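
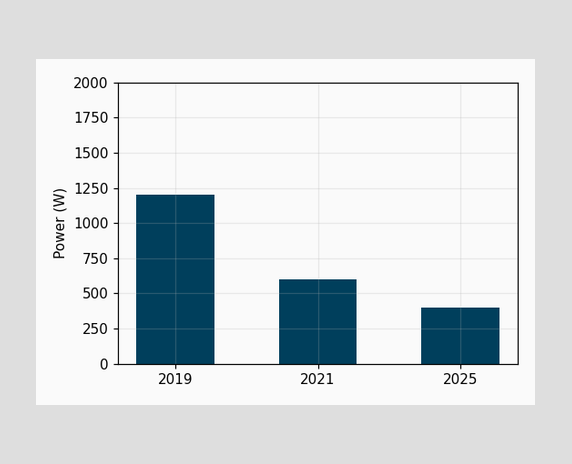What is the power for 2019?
1200W

Reading along the chart's y-axis, the 2019 bar reaches 1200W.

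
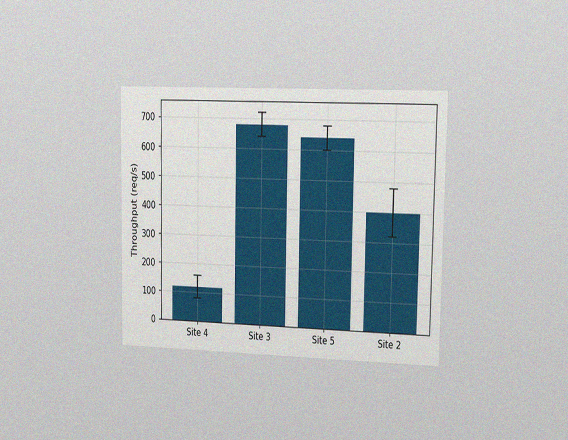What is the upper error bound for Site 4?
160req/s

The chart is viewed slightly from the right, with some photo noise. The Site 4 bar's upper whisker reaches 160req/s.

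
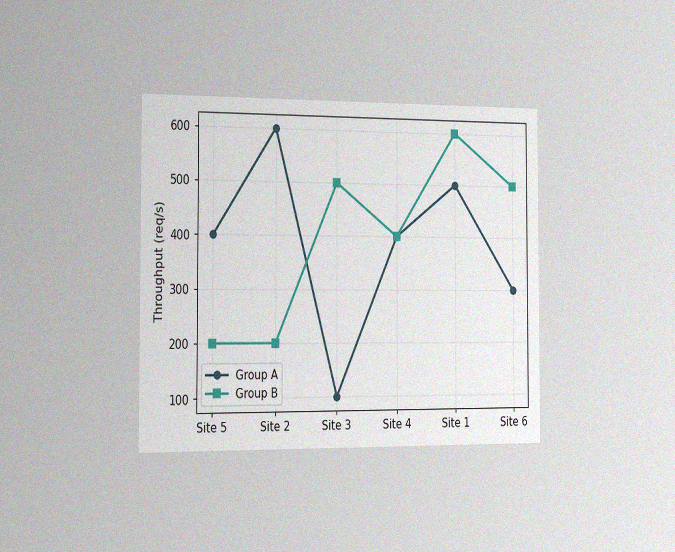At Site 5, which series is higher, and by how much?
The chart is viewed slightly from the left, with some photo noise. At Site 5, Group A sits above the other line by 200req/s.

Group A, by 200req/s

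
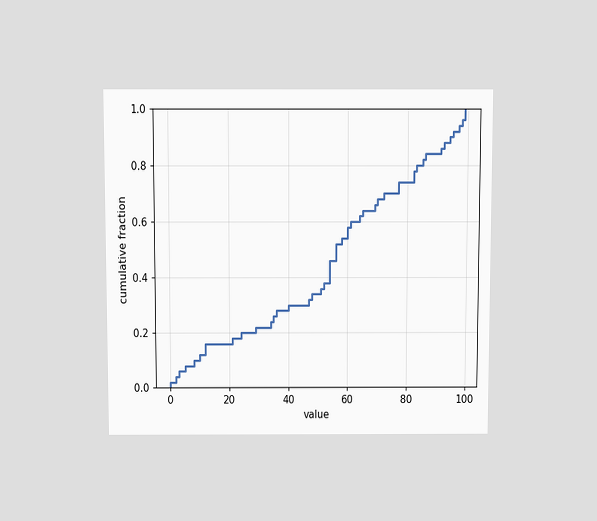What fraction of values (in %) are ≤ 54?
46%

The chart is viewed slightly from above. At x=54 the ECDF step is at 46%.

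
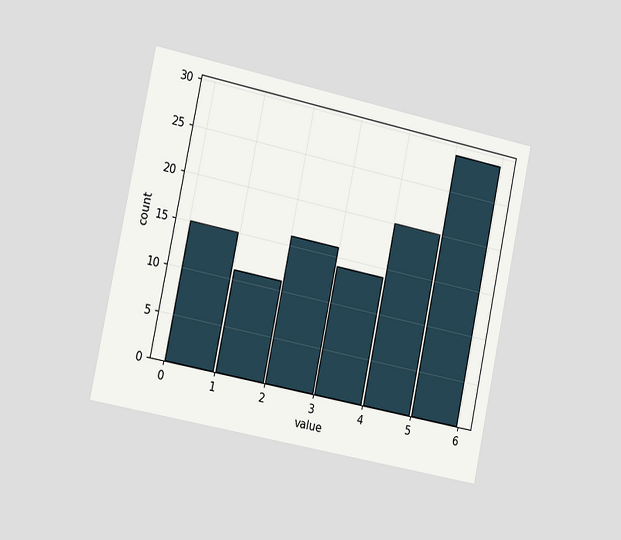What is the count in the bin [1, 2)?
The chart is tilted about 12° clockwise and viewed slightly from the left. The [1, 2) bin has height 11.

11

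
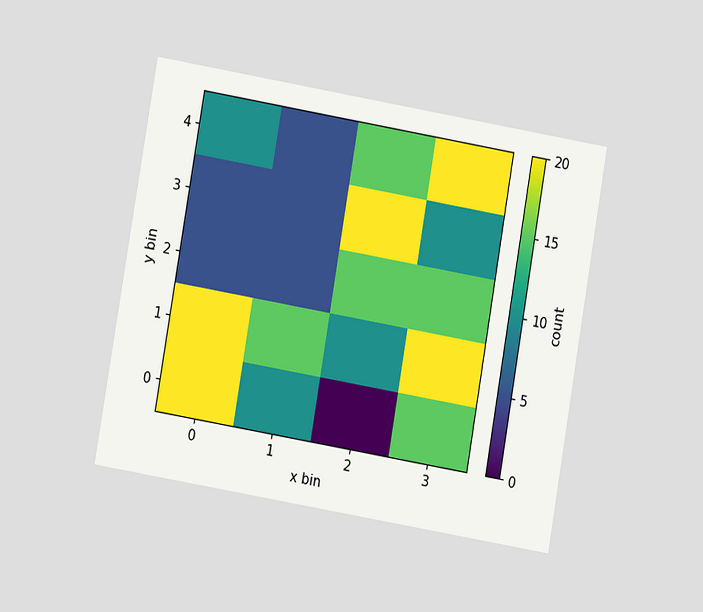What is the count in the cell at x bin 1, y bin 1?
15

The chart is tilted about 10° clockwise and viewed at a slight angle. Matching the cell (1, 1) against the colorbar gives 15.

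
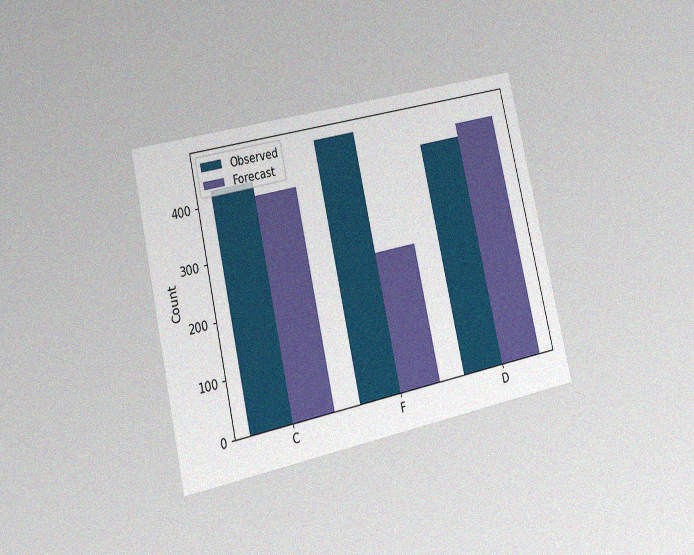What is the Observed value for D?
The chart is tilted about 13° counter-clockwise and viewed at a slight angle, with some photo noise. The Observed bar at D reaches 425 on the y-axis.

425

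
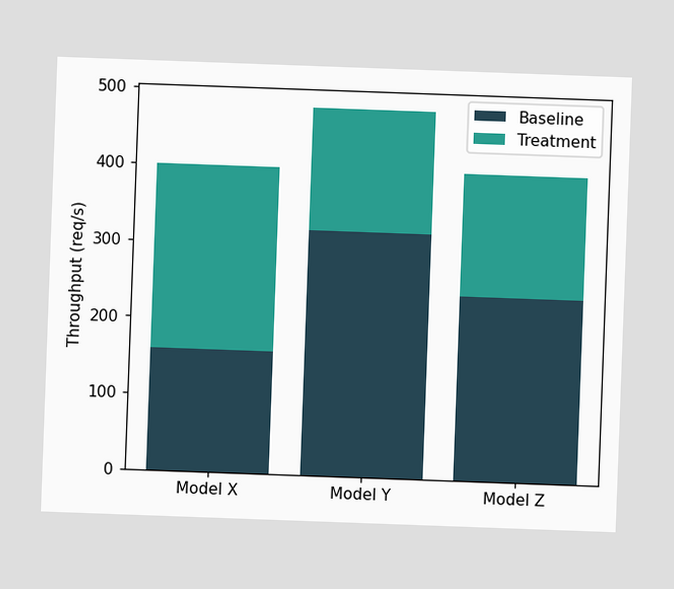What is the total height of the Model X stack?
400req/s

The chart is tilted about 2° clockwise. The Model X stack's top reaches 400req/s on the y-axis.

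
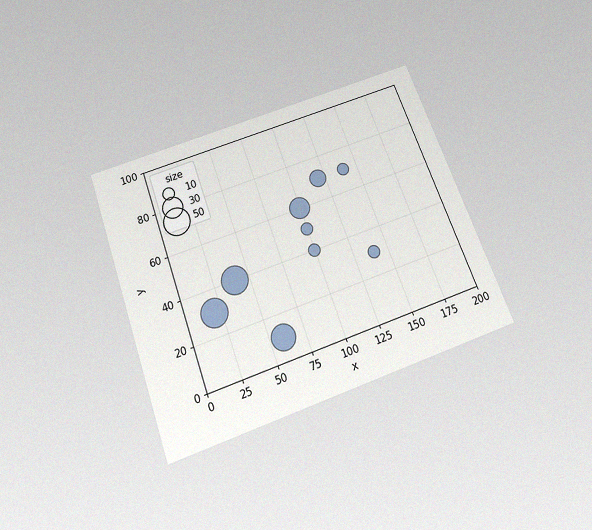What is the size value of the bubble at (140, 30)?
The chart is tilted about 20° counter-clockwise and viewed slightly from below, with some photo noise. Matching the bubble at (140, 30) against the size legend gives 10.

10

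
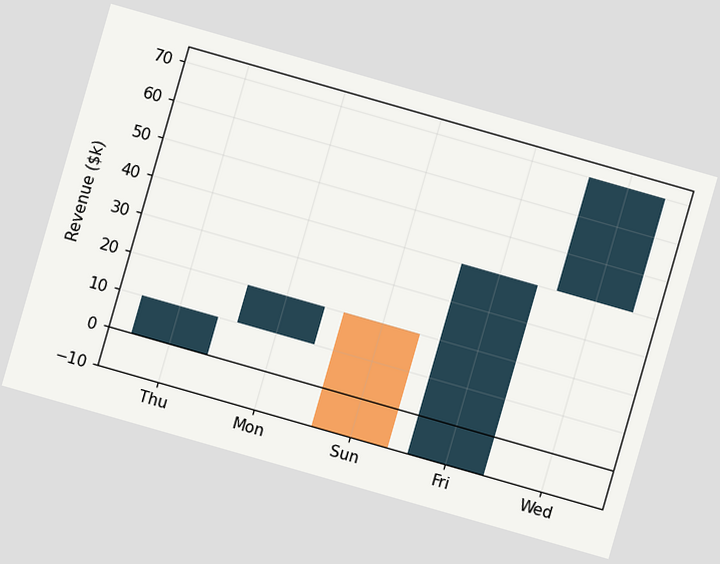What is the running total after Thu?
The chart is tilted about 16° clockwise. After Thu the running total reaches $10k.

$10k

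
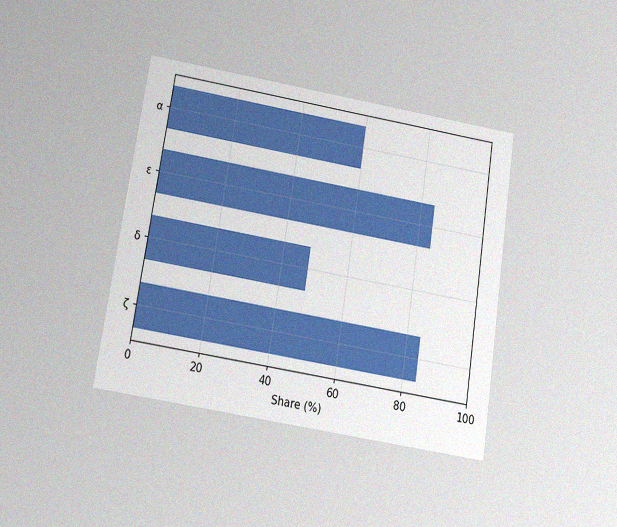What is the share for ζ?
The chart is tilted about 9° clockwise and viewed slightly from below, with some photo noise. Reading along the chart's x-axis, the ζ bar reaches 84%.

84%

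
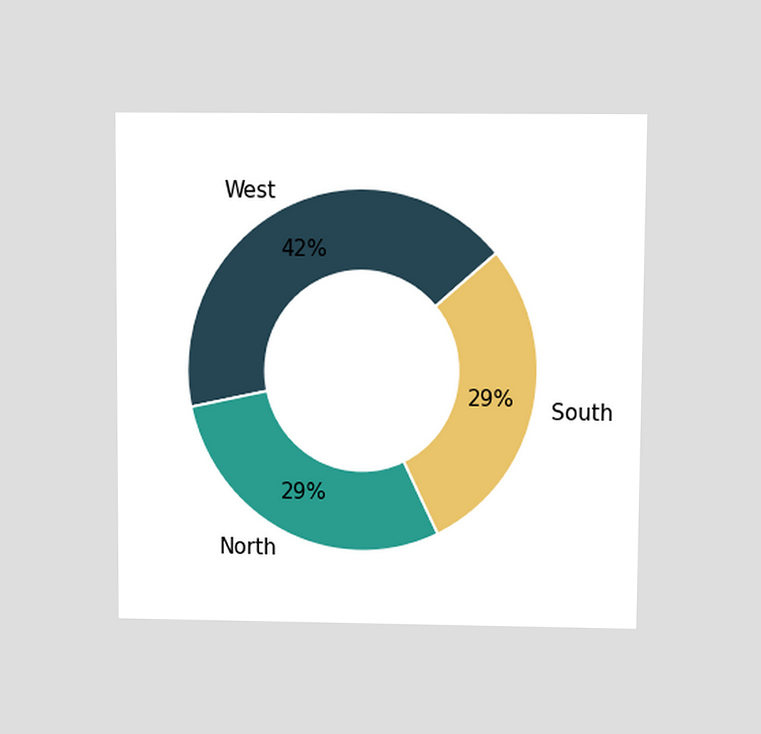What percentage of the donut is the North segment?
29%

The chart is viewed at a slight angle. The North segment takes up 29% of the ring.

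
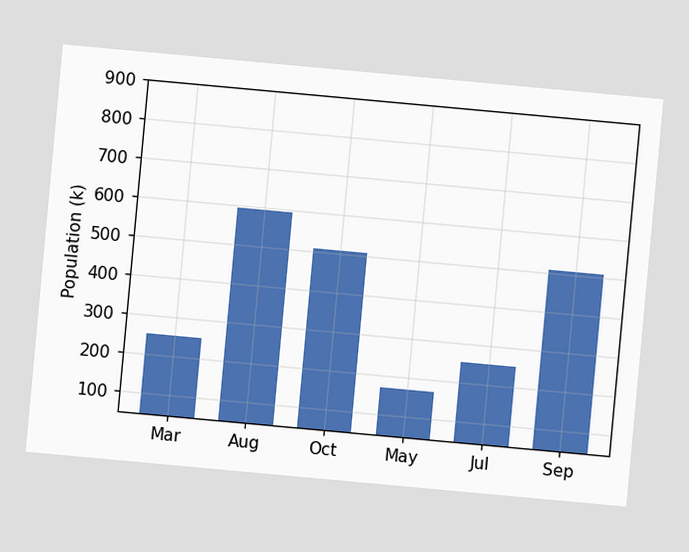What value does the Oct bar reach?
510k

The chart is tilted about 5° clockwise. Reading along the chart's y-axis, the Oct bar reaches 510k.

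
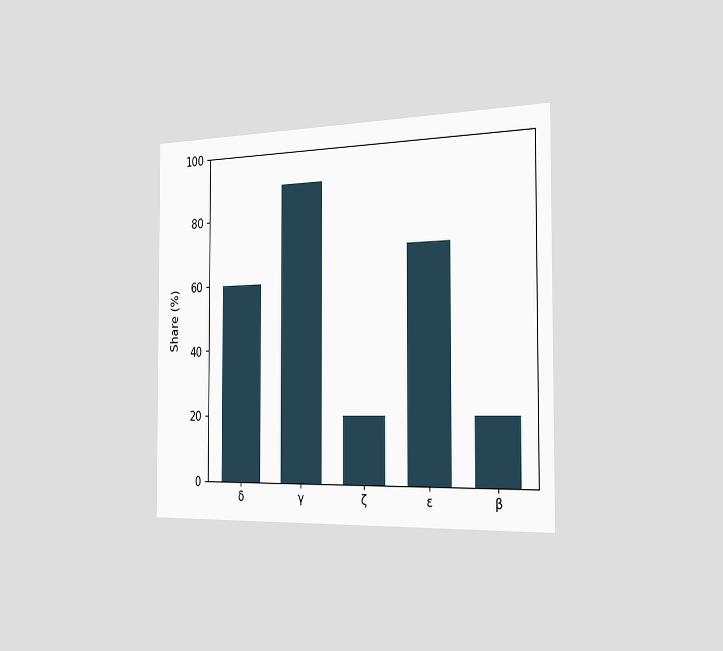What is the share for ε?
The chart is viewed slightly from the right. Reading along the chart's y-axis, the ε bar reaches 70%.

70%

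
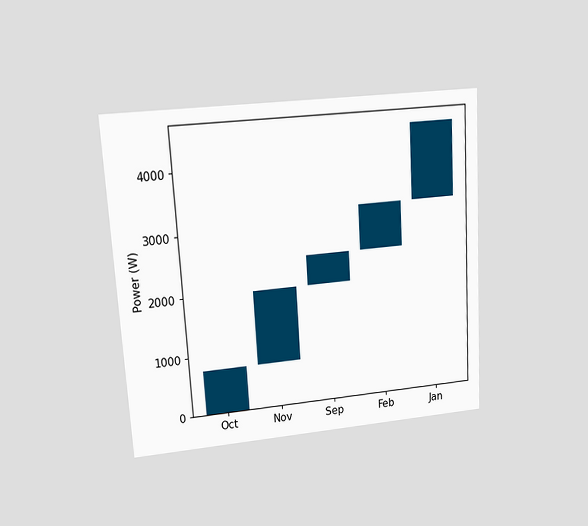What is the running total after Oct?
750W

The chart is tilted about 3° counter-clockwise and viewed at a slight angle. After Oct the running total reaches 750W.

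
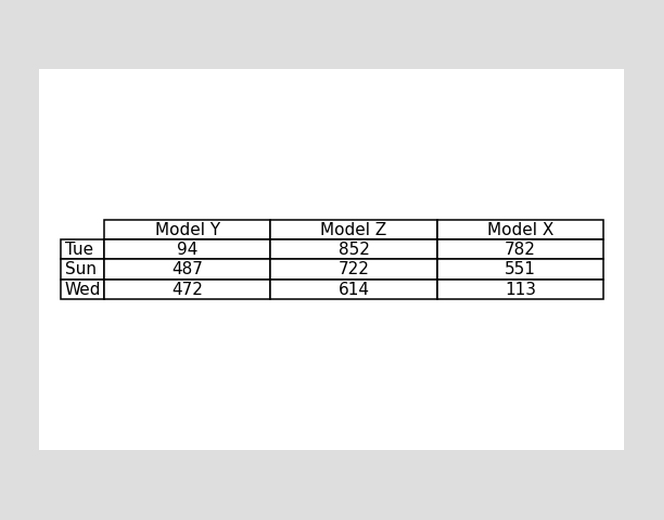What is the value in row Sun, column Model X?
551

The (Sun, Model X) cell reads 551.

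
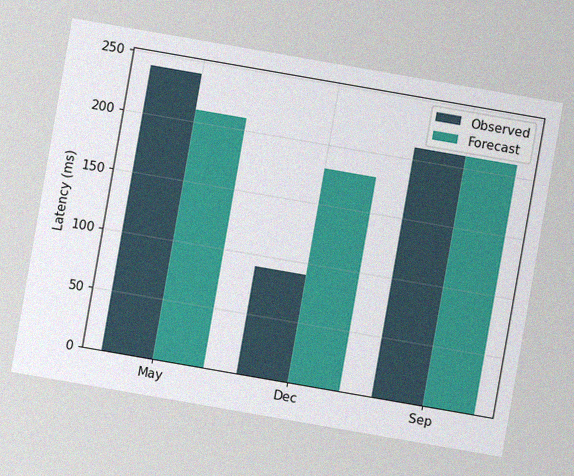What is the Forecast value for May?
The chart is tilted about 10° clockwise, with some photo noise. The Forecast bar at May reaches 210ms on the y-axis.

210ms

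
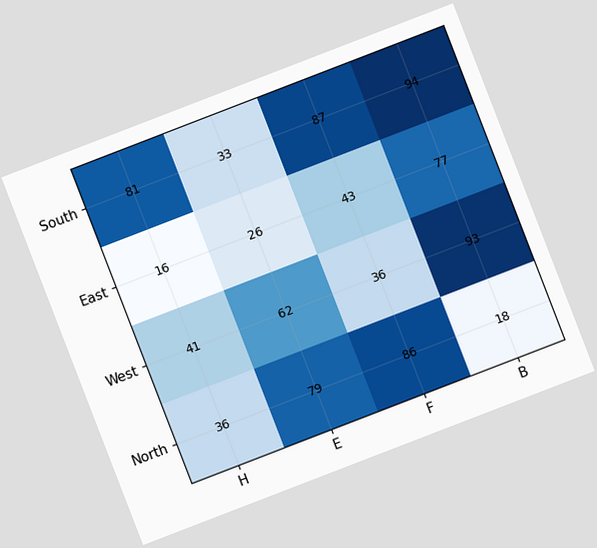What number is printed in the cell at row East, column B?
77

The chart is tilted about 21° counter-clockwise. The (East, B) cell reads 77.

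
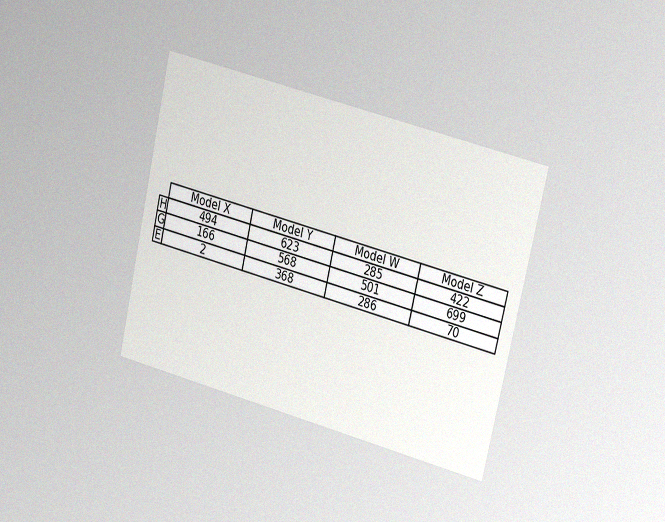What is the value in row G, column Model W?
501

The chart is tilted about 13° clockwise and viewed slightly from the right, with some photo noise. The (G, Model W) cell reads 501.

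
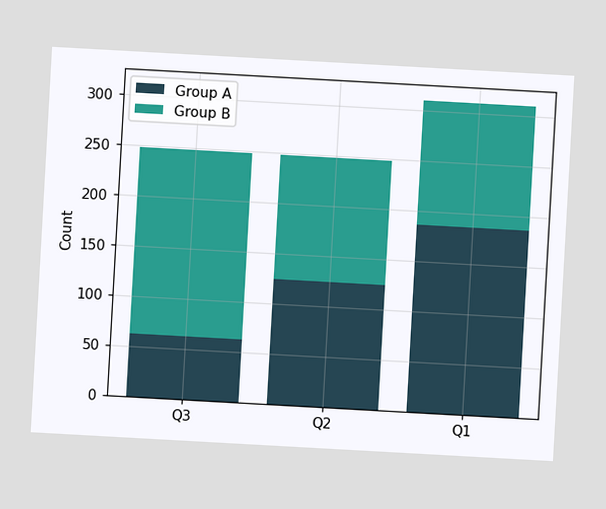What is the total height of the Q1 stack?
310

The chart is tilted about 3° clockwise. The Q1 stack's top reaches 310 on the y-axis.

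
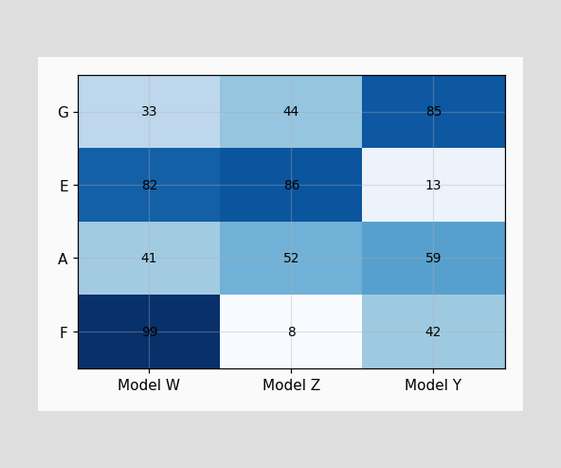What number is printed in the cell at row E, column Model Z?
The (E, Model Z) cell reads 86.

86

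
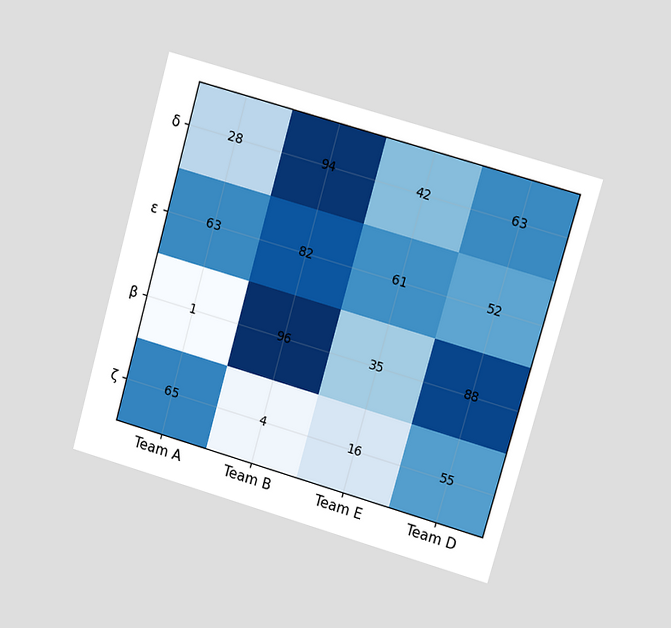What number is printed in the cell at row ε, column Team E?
The chart is tilted about 16° clockwise and viewed at a slight angle. The (ε, Team E) cell reads 61.

61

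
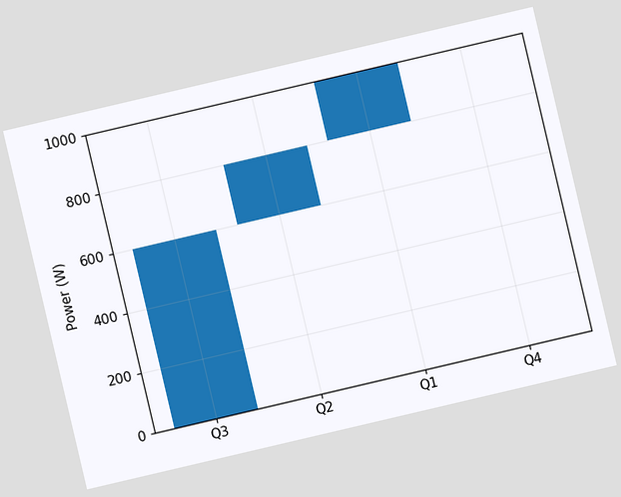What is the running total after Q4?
1000W

The chart is tilted about 13° counter-clockwise. After Q4 the running total reaches 1000W.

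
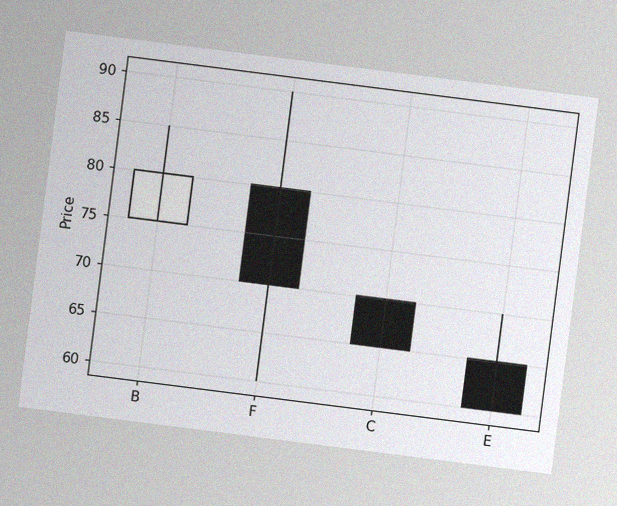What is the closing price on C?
The chart is tilted about 7° clockwise, with some photo noise. The C candle closes at 65.

65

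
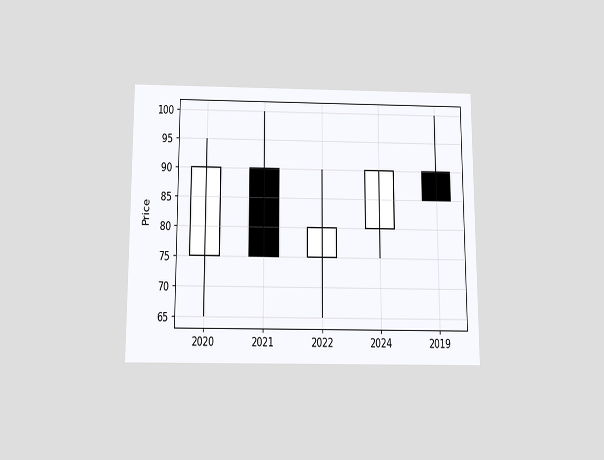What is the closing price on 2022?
80

The chart is viewed slightly from below. The 2022 candle closes at 80.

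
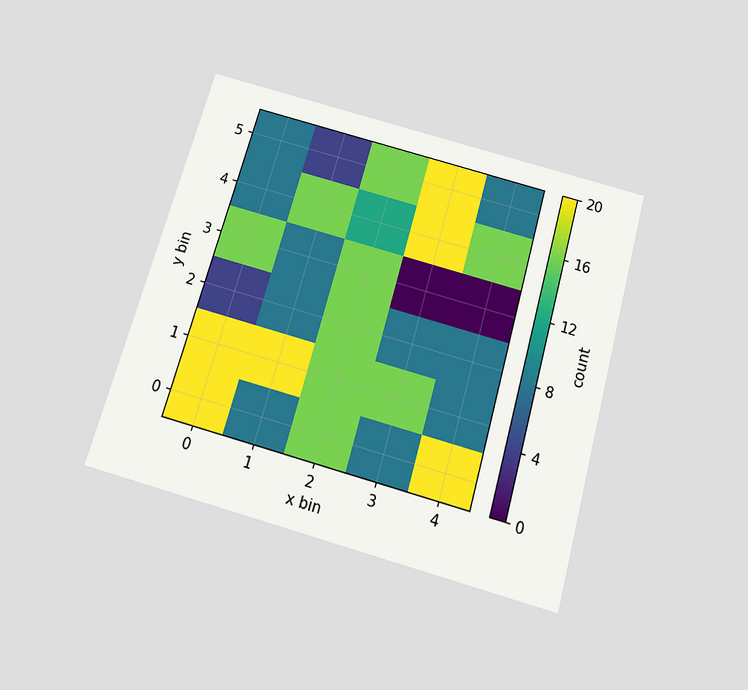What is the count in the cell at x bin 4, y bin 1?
The chart is tilted about 16° clockwise and viewed slightly from below. Matching the cell (4, 1) against the colorbar gives 8.

8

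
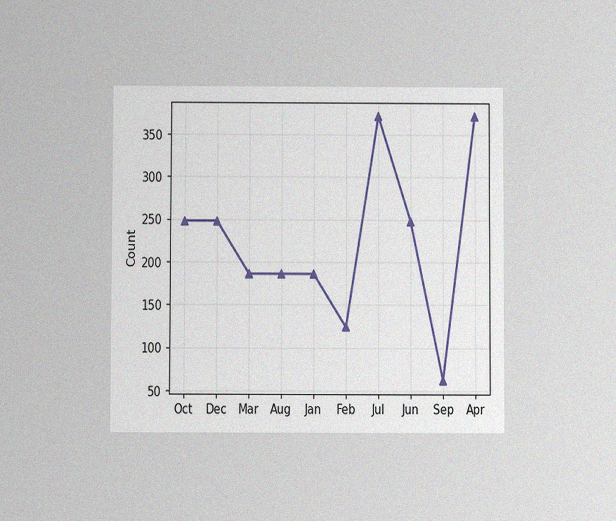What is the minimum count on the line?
The chart is viewed at a slight angle, with some photo noise. The lowest point is at Sep, and reading across to the y-axis gives 62.

62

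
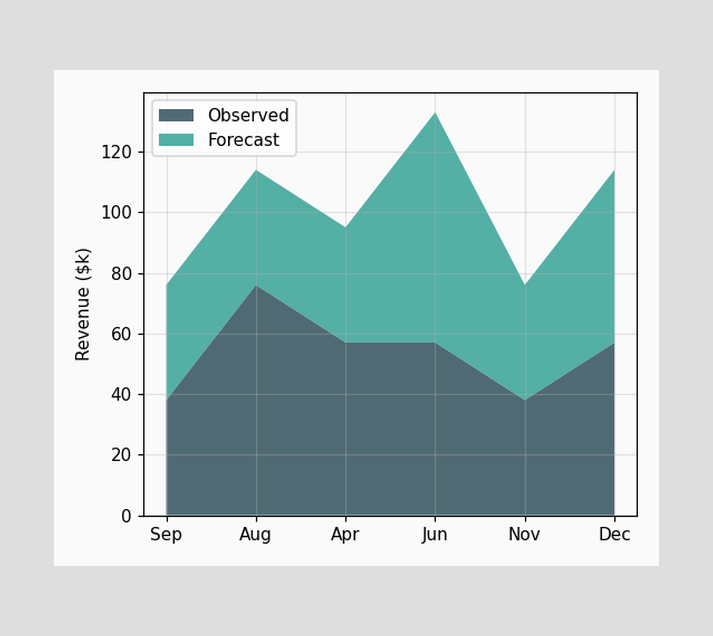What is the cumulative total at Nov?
$76k

The stacked total at Nov reaches $76k.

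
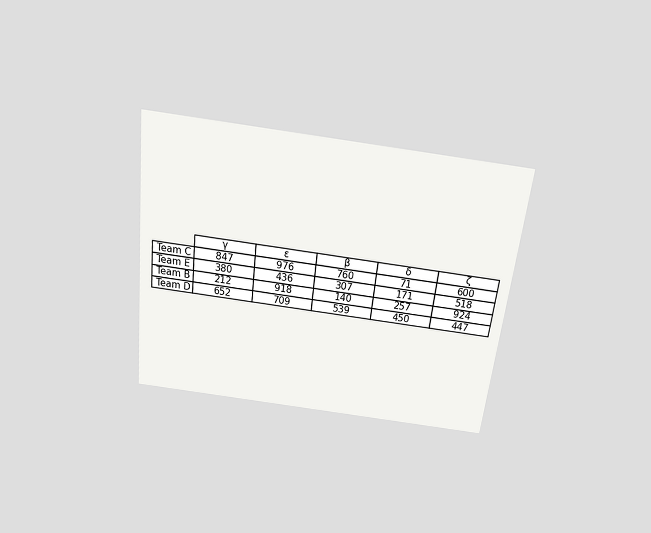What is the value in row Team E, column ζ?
The chart is tilted about 7° clockwise and viewed slightly from above. The (Team E, ζ) cell reads 518.

518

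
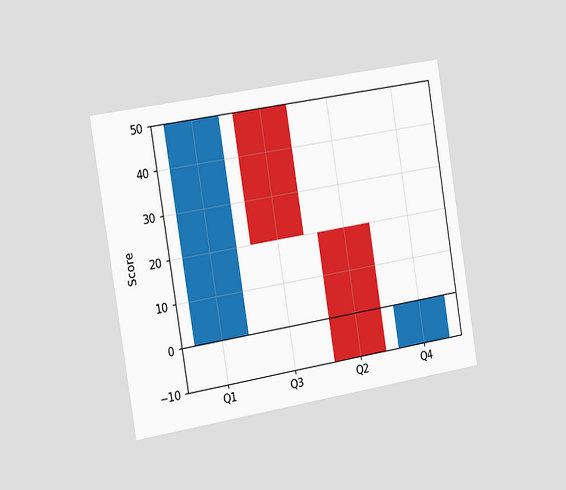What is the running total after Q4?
The chart is tilted about 9° counter-clockwise and viewed slightly from the left. After Q4 the running total reaches 0.

0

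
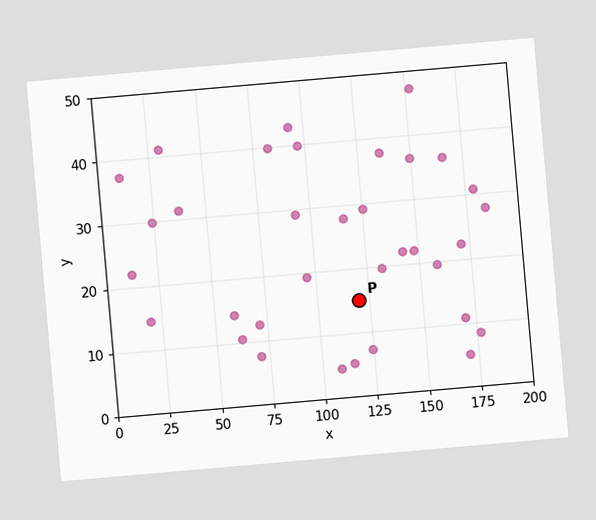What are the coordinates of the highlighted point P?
The chart is tilted about 5° counter-clockwise. Following the gridlines from P to each axis, P sits at (120, 15).

(120, 15)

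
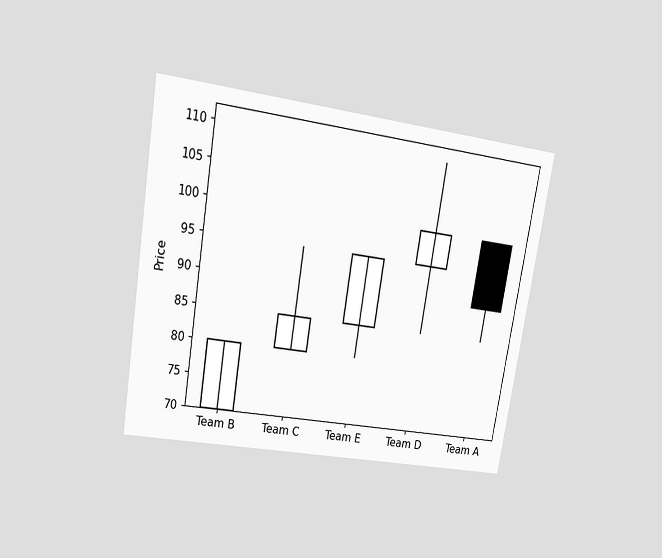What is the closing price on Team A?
The chart is tilted about 9° clockwise and viewed at a slight angle. The Team A candle closes at 90.

90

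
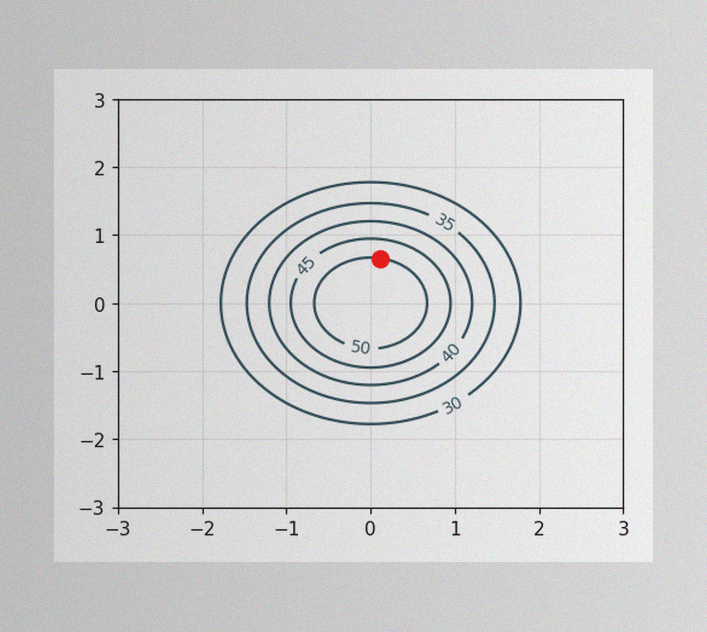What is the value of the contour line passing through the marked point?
The image has some photo noise and uneven lighting. The marked point sits on the contour labelled 50.

50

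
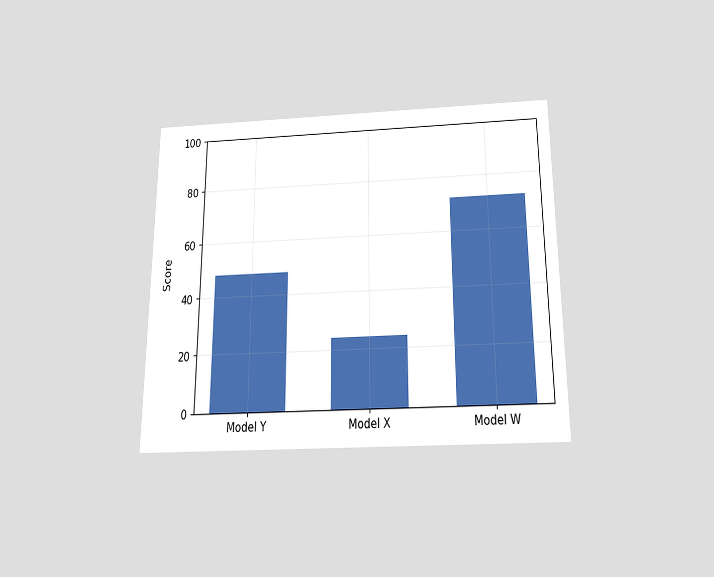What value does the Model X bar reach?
The chart is viewed slightly from below. Reading along the chart's y-axis, the Model X bar reaches 24.

24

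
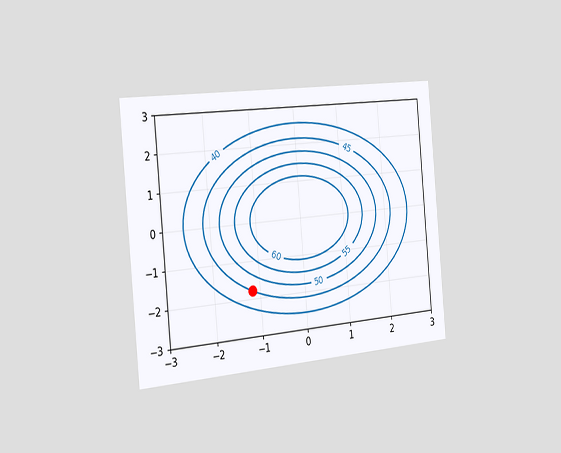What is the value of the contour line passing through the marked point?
The chart is tilted about 5° counter-clockwise and viewed slightly from the left. The marked point sits on the contour labelled 45.

45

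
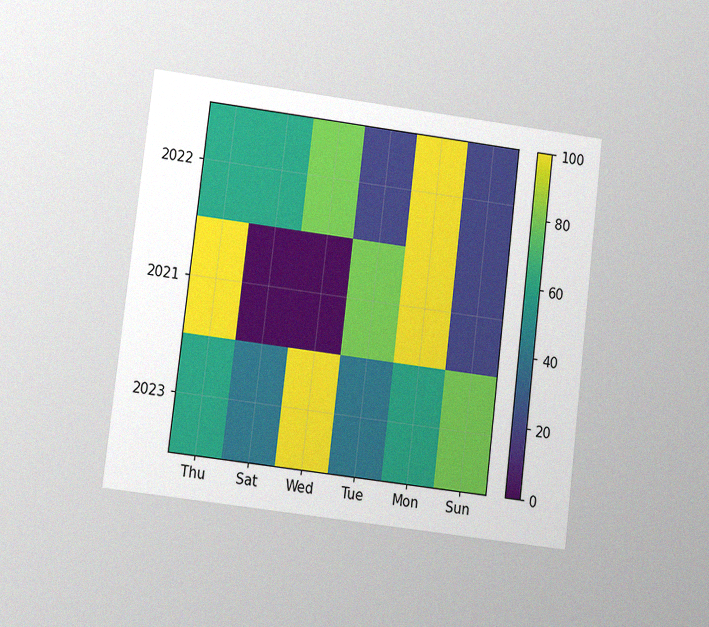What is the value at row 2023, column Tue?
40

The chart is tilted about 7° clockwise and viewed at a slight angle, with some photo noise. Matching cell (2023, Tue) against the colorbar gives 40.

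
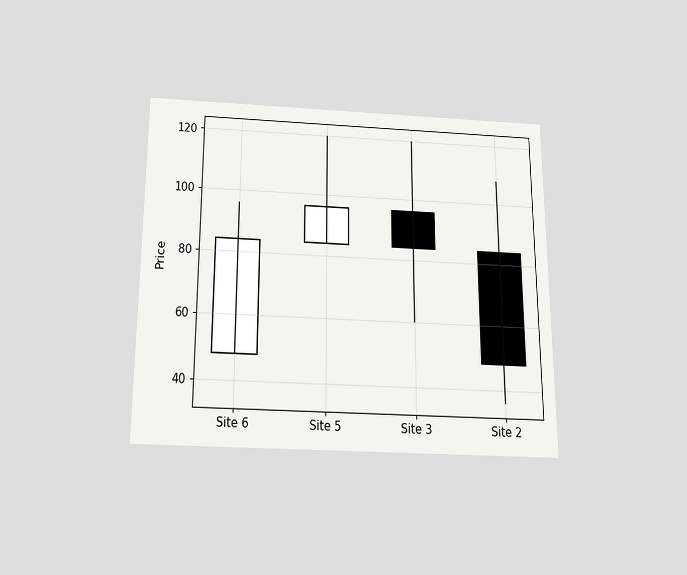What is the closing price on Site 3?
The chart is viewed slightly from below. The Site 3 candle closes at 84.

84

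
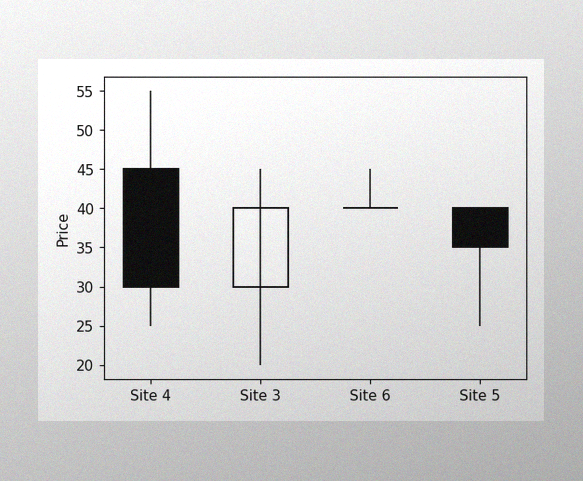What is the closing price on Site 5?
35

The image has some photo noise and uneven lighting. The Site 5 candle closes at 35.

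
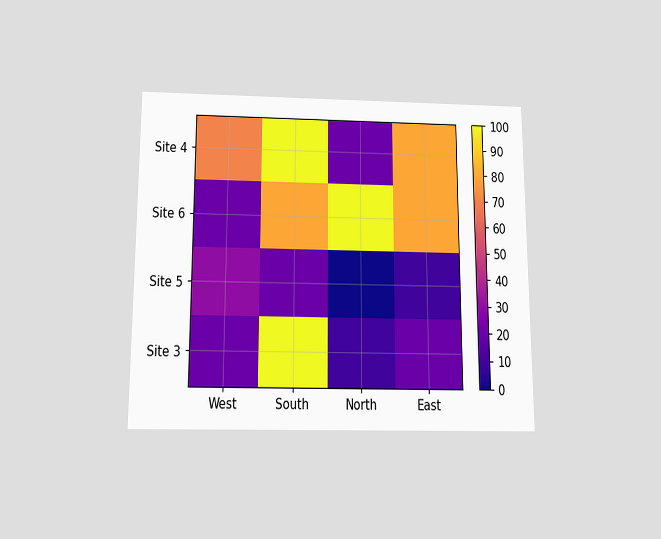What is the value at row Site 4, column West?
The chart is viewed slightly from below. Matching cell (Site 4, West) against the colorbar gives 70.

70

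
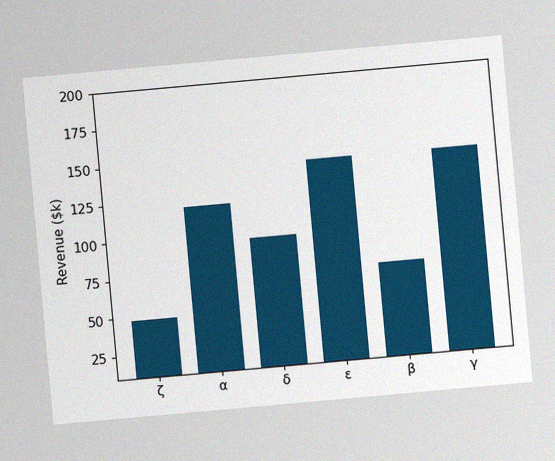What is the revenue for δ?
The chart is tilted about 5° counter-clockwise, with some photo noise. Reading along the chart's y-axis, the δ bar reaches $96k.

$96k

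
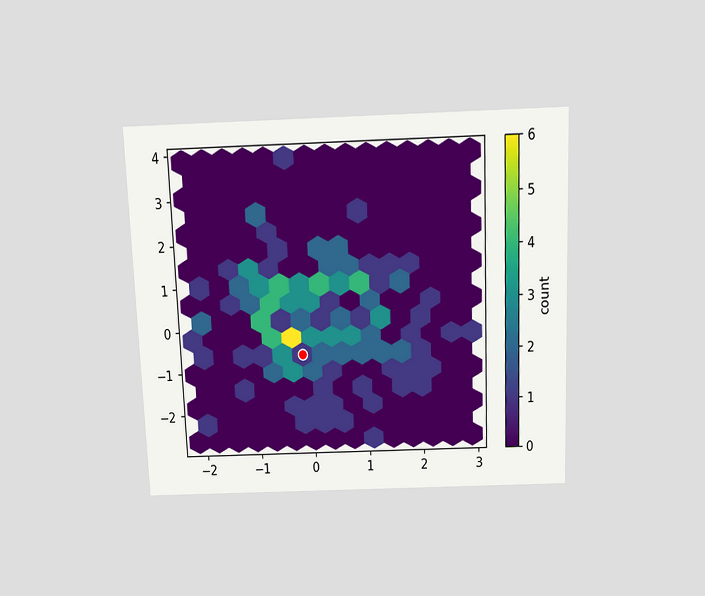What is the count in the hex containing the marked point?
1

The chart is tilted about 2° counter-clockwise and viewed slightly from above. The marked hex reads 1 on the colorbar.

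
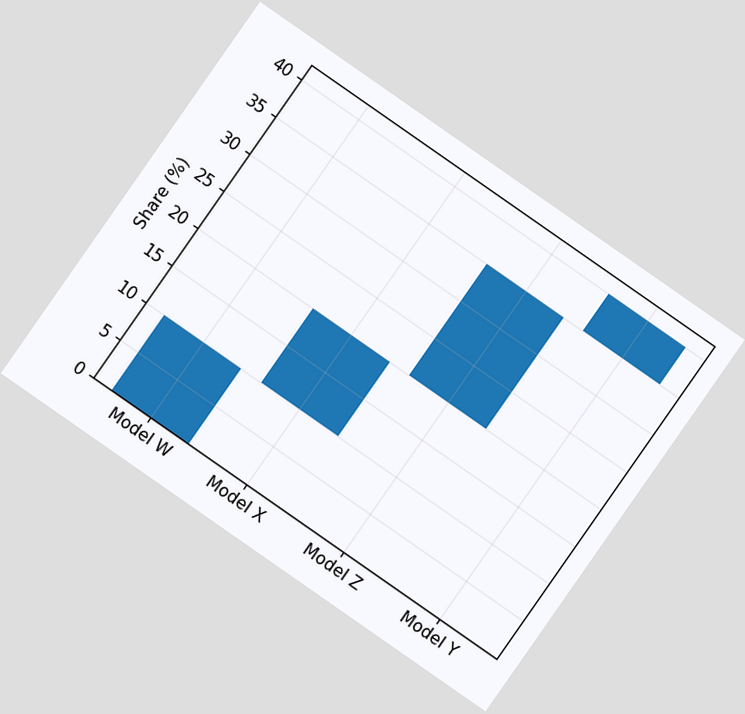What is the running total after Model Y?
40%

The chart is tilted about 35° clockwise. After Model Y the running total reaches 40%.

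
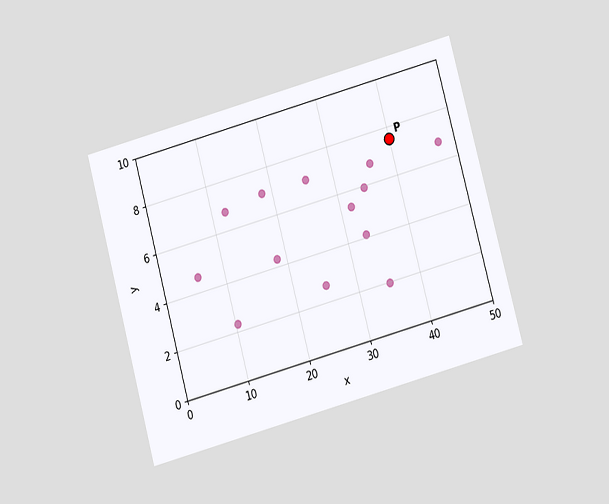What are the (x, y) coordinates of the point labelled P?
(40, 7.5)

The chart is tilted about 15° counter-clockwise and viewed slightly from below. Following the gridlines from P to each axis, P sits at (40, 7.5).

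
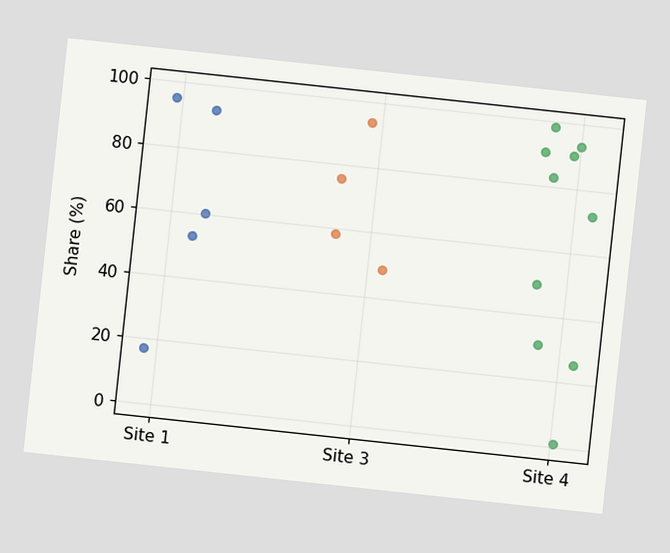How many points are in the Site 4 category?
10

The chart is tilted about 6° clockwise. Counting the markers in the Site 4 column gives 10.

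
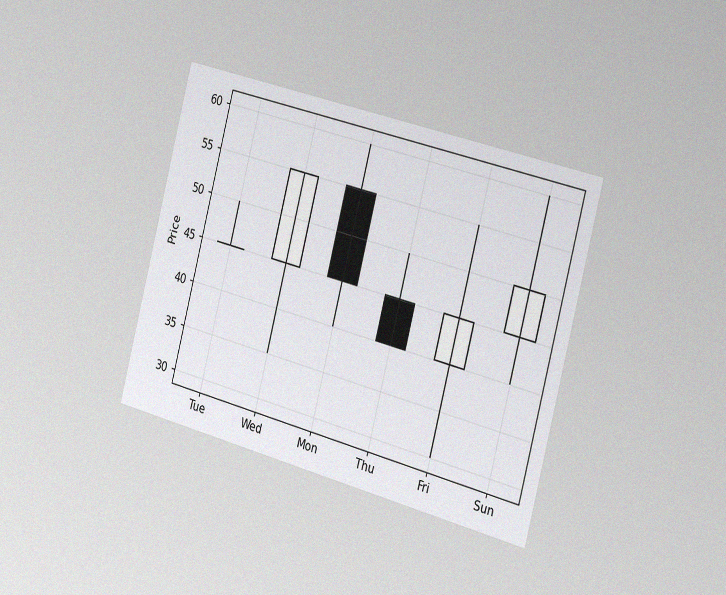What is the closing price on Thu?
The chart is tilted about 15° clockwise and viewed slightly from the right, with some photo noise. The Thu candle closes at 40.

40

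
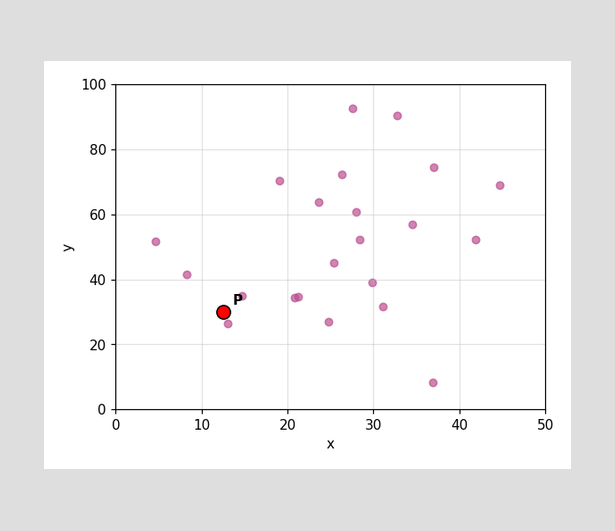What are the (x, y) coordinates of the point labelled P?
Following the gridlines from P to each axis, P sits at (12.5, 30).

(12.5, 30)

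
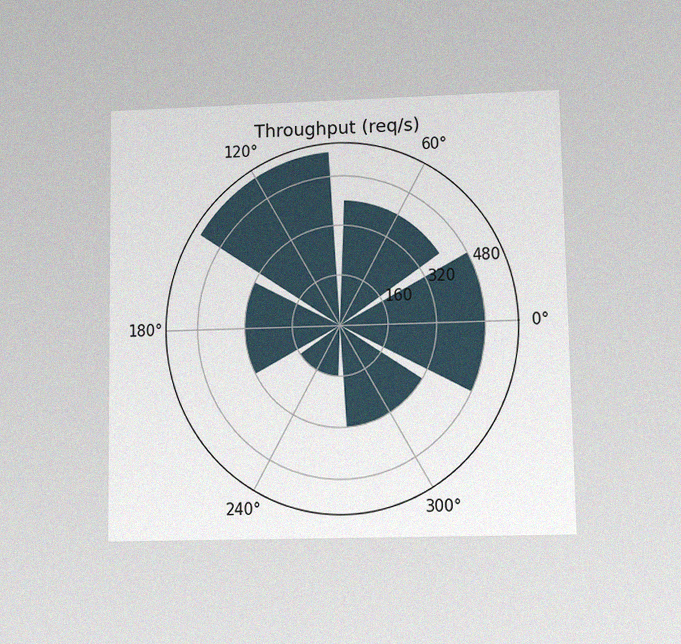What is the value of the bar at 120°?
The chart is viewed at a slight angle, with some photo noise. The bar at 120° reaches 560req/s on the radial axis.

560req/s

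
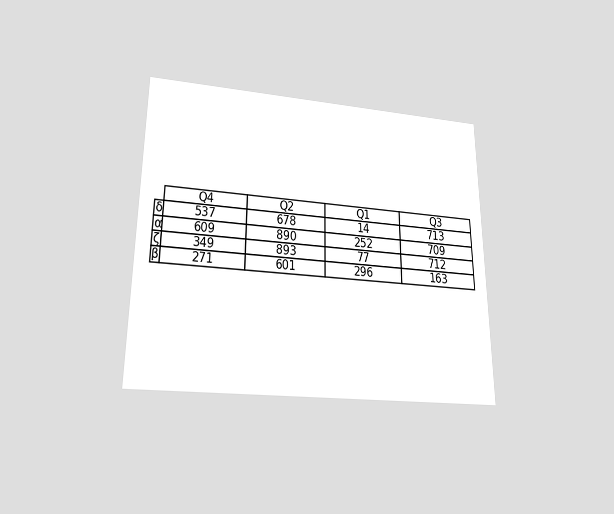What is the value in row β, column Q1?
296

The chart is viewed slightly from below. The (β, Q1) cell reads 296.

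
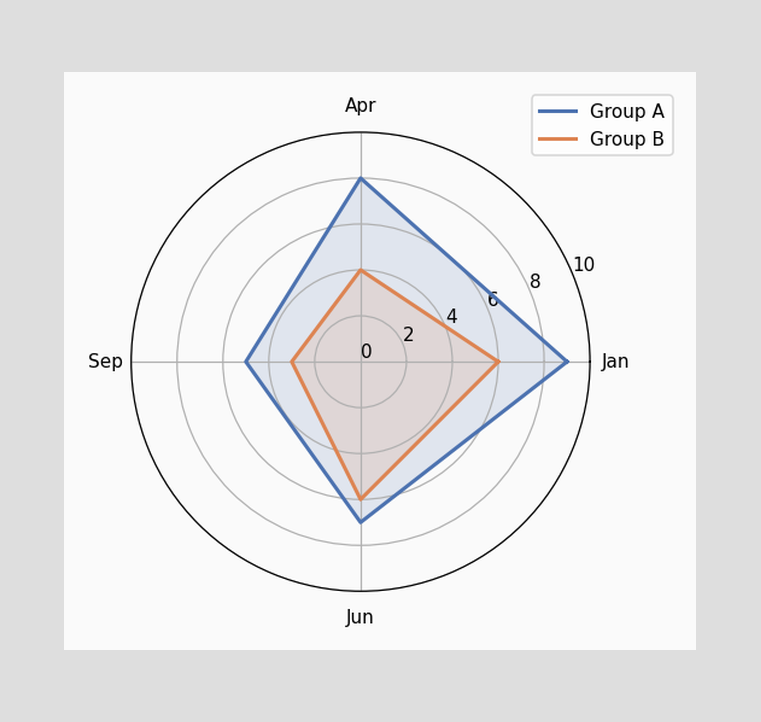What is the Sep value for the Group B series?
On the Sep axis, Group B reaches 3.

3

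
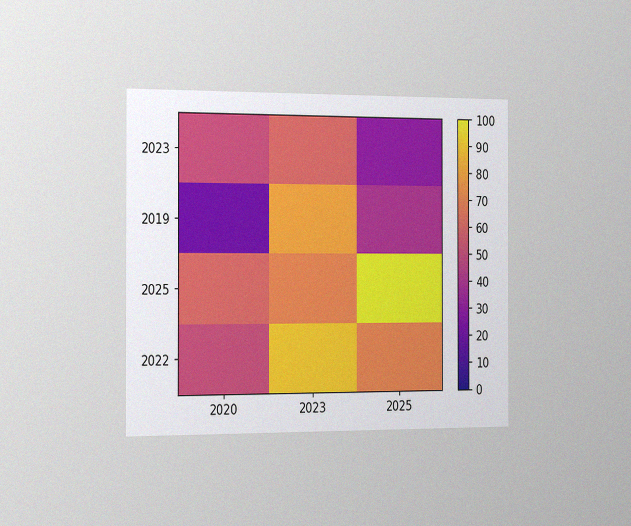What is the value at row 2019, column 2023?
The chart is viewed slightly from the left, with some photo noise. Matching cell (2019, 2023) against the colorbar gives 80.

80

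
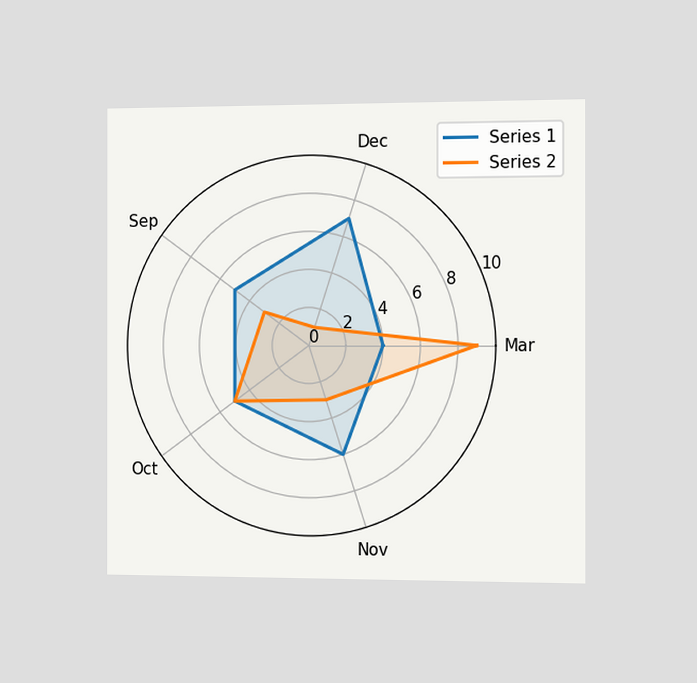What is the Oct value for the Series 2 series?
5

The chart is viewed slightly from the right. On the Oct axis, Series 2 reaches 5.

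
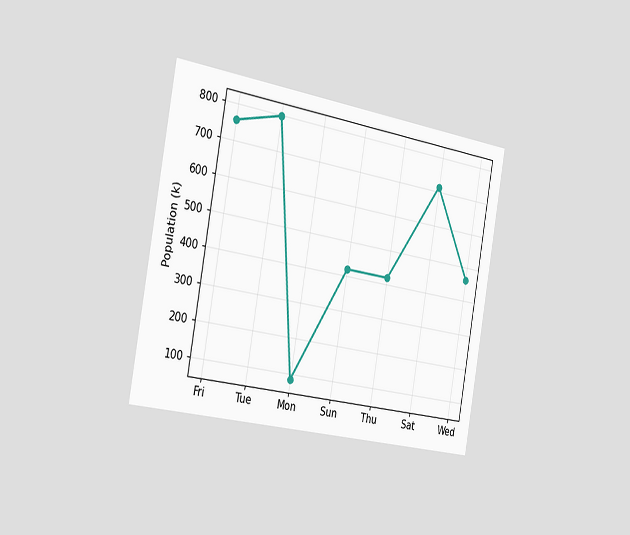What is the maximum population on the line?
The chart is tilted about 10° clockwise and viewed slightly from the left. The highest point is at Tue, and reading across to the y-axis gives 798k.

798k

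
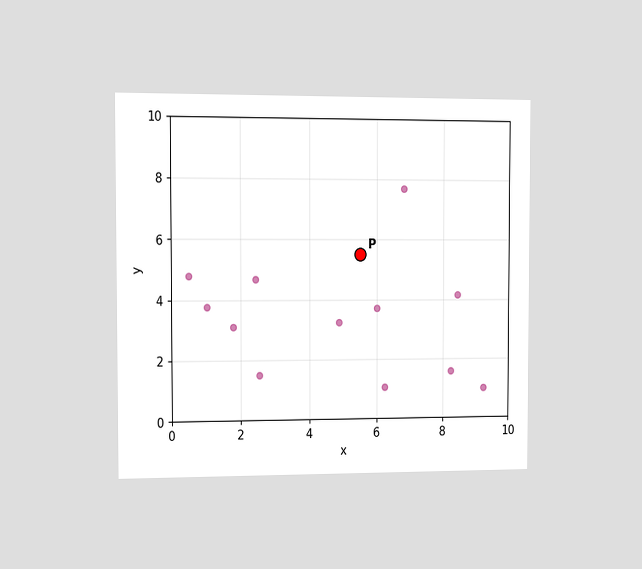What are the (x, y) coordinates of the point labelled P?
The chart is viewed at a slight angle. Following the gridlines from P to each axis, P sits at (5.5, 5.5).

(5.5, 5.5)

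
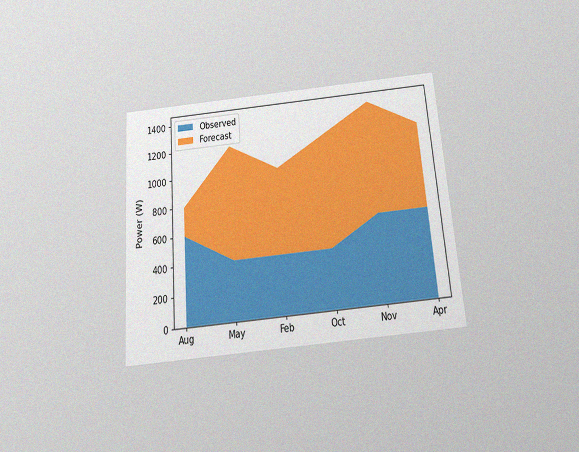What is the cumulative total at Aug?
The chart is tilted about 5° counter-clockwise and viewed slightly from below, with some photo noise. The stacked total at Aug reaches 800W.

800W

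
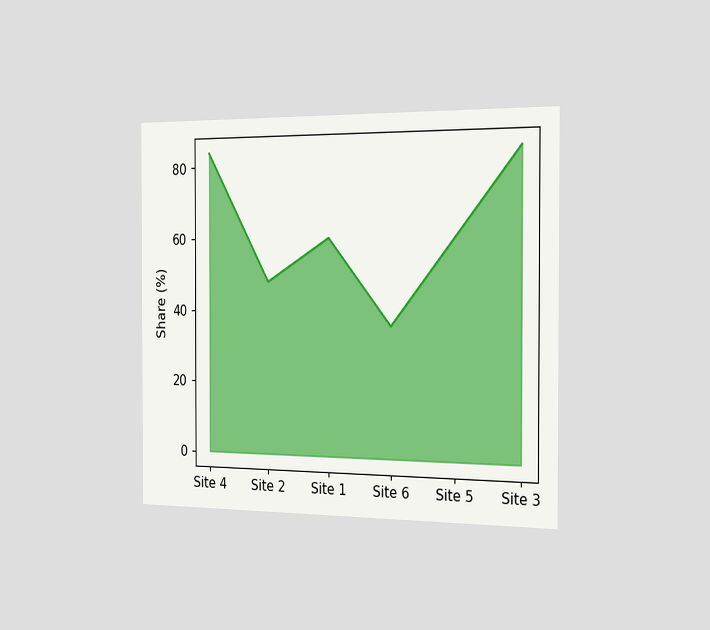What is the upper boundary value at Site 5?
60%

The chart is viewed slightly from the right. At Site 5 the upper boundary is at 60%.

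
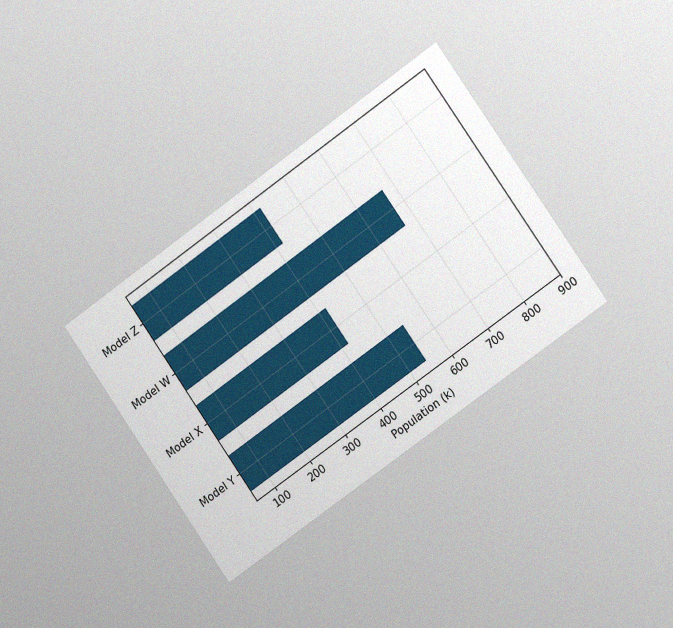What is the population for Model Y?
The chart is tilted about 35° counter-clockwise and viewed slightly from the right, with some photo noise. Reading along the chart's x-axis, the Model Y bar reaches 546k.

546k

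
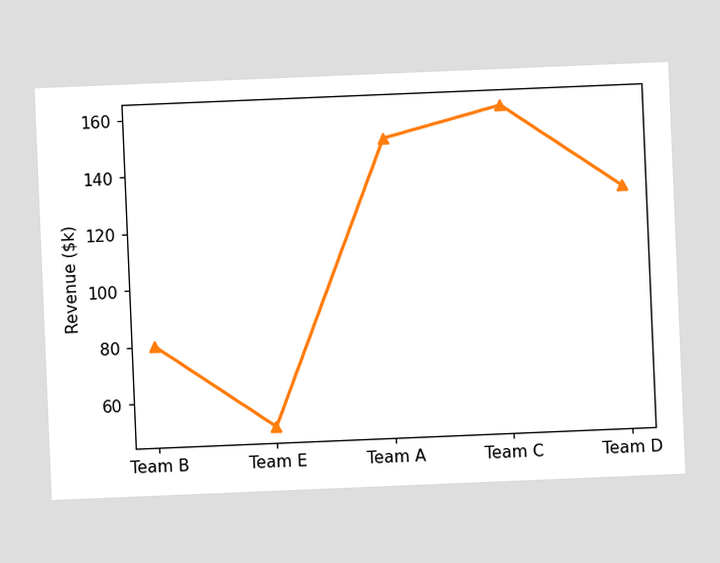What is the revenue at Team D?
The chart is tilted about 2° counter-clockwise. At Team D, the line is at $130k.

$130k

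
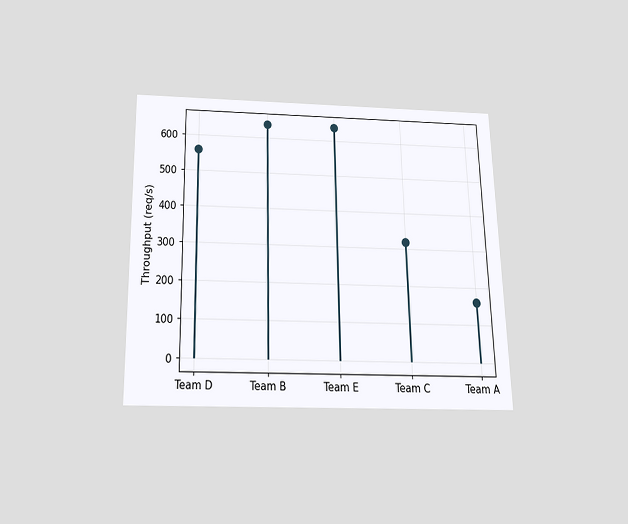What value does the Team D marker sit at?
560req/s

The chart is viewed slightly from below. The Team D marker sits at 560req/s.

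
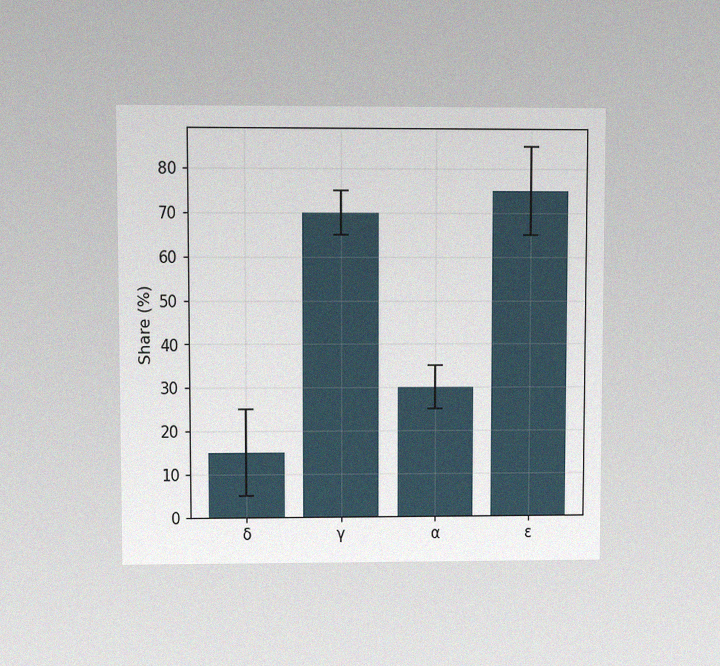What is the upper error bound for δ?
25%

The chart is viewed at a slight angle, with some photo noise. The δ bar's upper whisker reaches 25%.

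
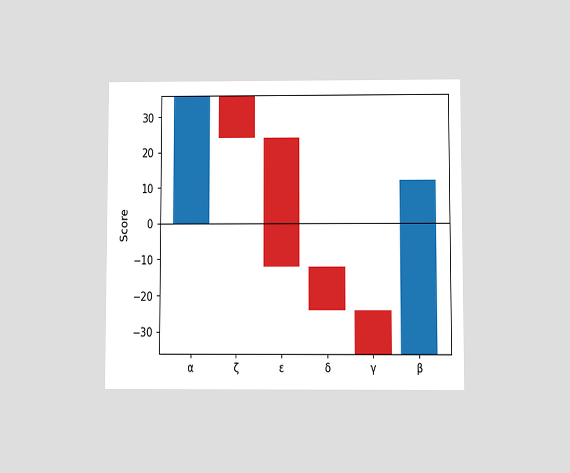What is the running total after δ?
The chart is viewed at a slight angle. After δ the running total reaches -24.

-24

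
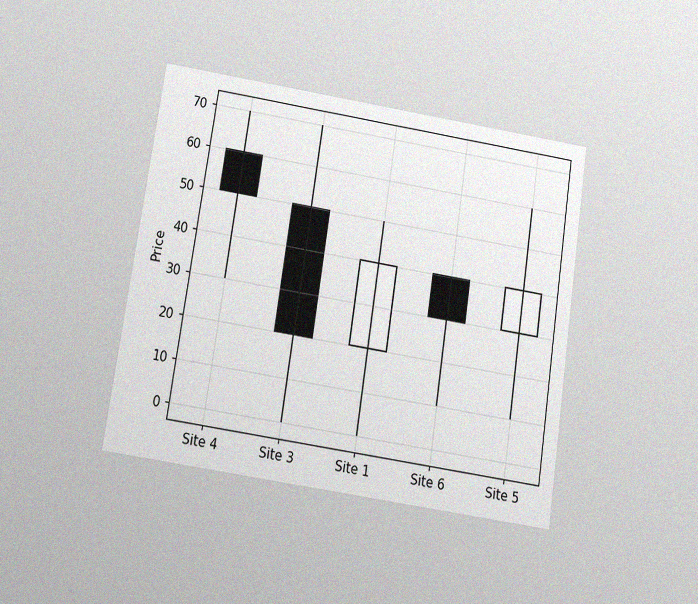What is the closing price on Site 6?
30

The chart is tilted about 9° clockwise and viewed slightly from below, with some photo noise. The Site 6 candle closes at 30.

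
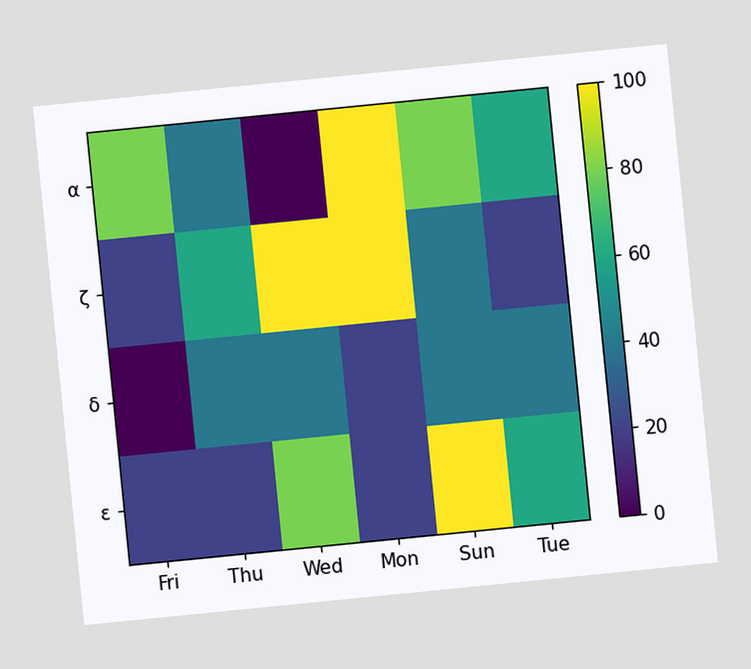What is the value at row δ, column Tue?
40

The chart is tilted about 6° counter-clockwise. Matching cell (δ, Tue) against the colorbar gives 40.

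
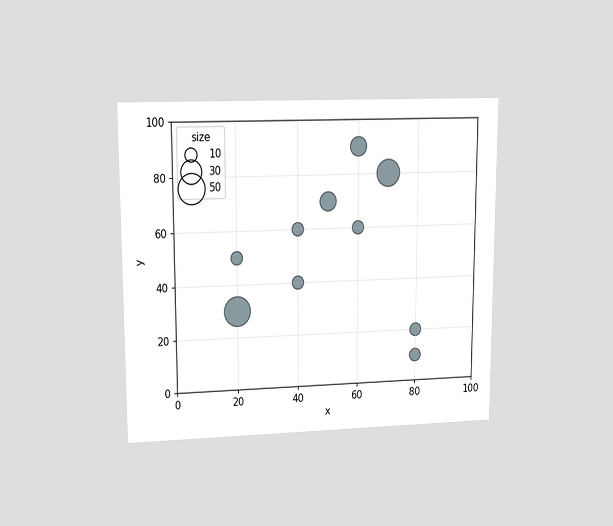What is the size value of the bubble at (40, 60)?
The chart is viewed at a slight angle. Matching the bubble at (40, 60) against the size legend gives 10.

10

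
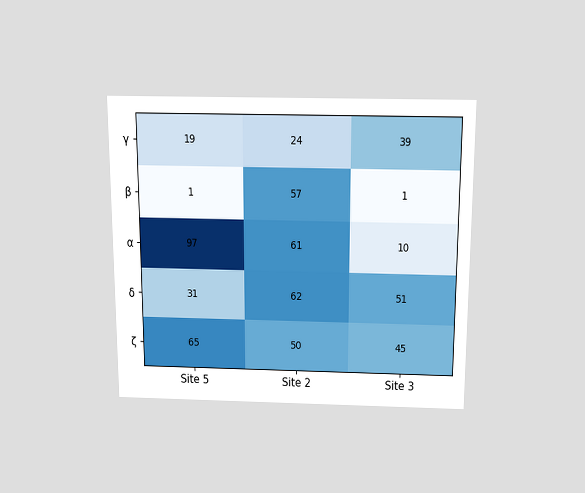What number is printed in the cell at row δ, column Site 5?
31

The chart is viewed slightly from above. The (δ, Site 5) cell reads 31.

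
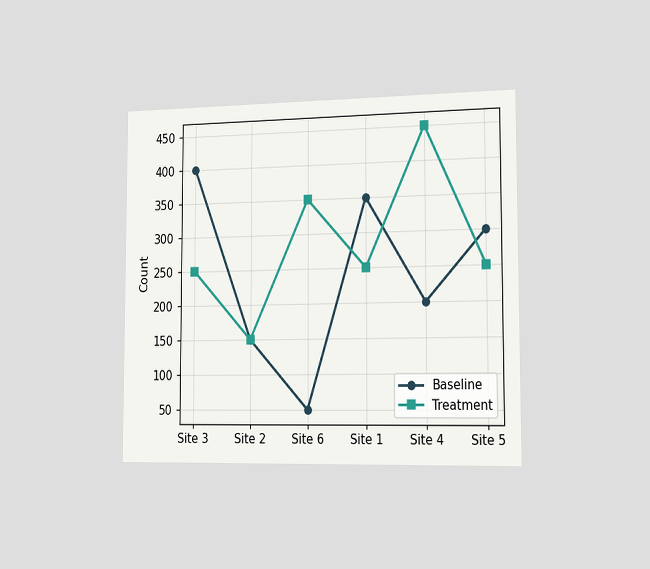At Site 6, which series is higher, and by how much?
Treatment, by 300

The chart is viewed slightly from the right. At Site 6, Treatment sits above the other line by 300.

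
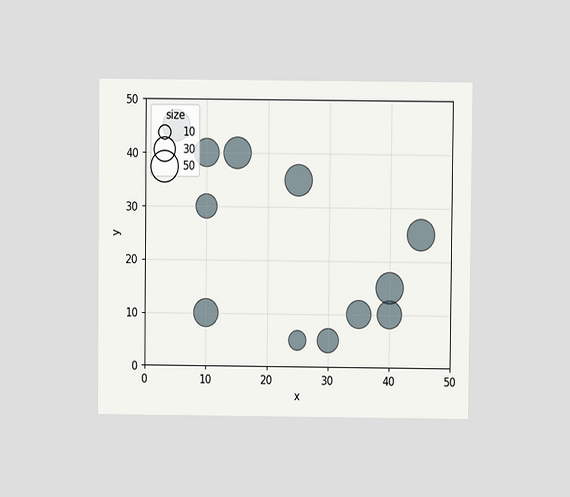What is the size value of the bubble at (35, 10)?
The chart is viewed at a slight angle. Matching the bubble at (35, 10) against the size legend gives 40.

40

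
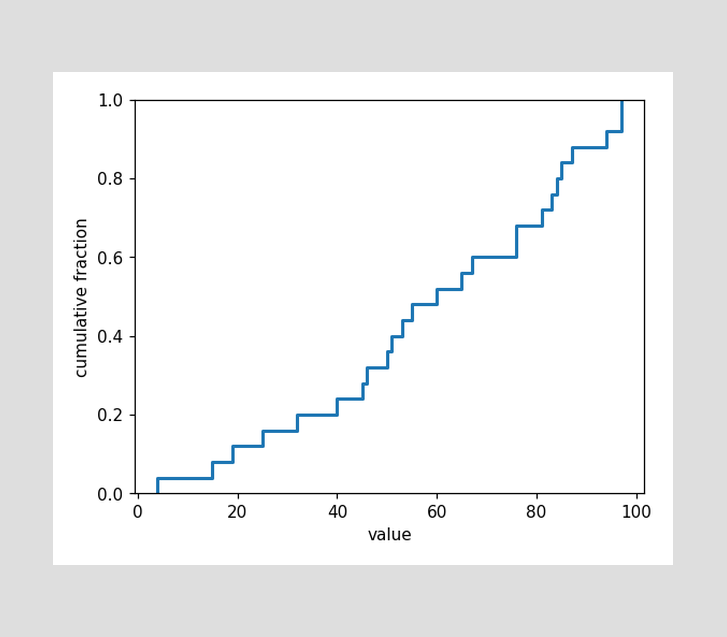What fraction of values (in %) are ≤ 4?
4%

At x=4 the ECDF step is at 4%.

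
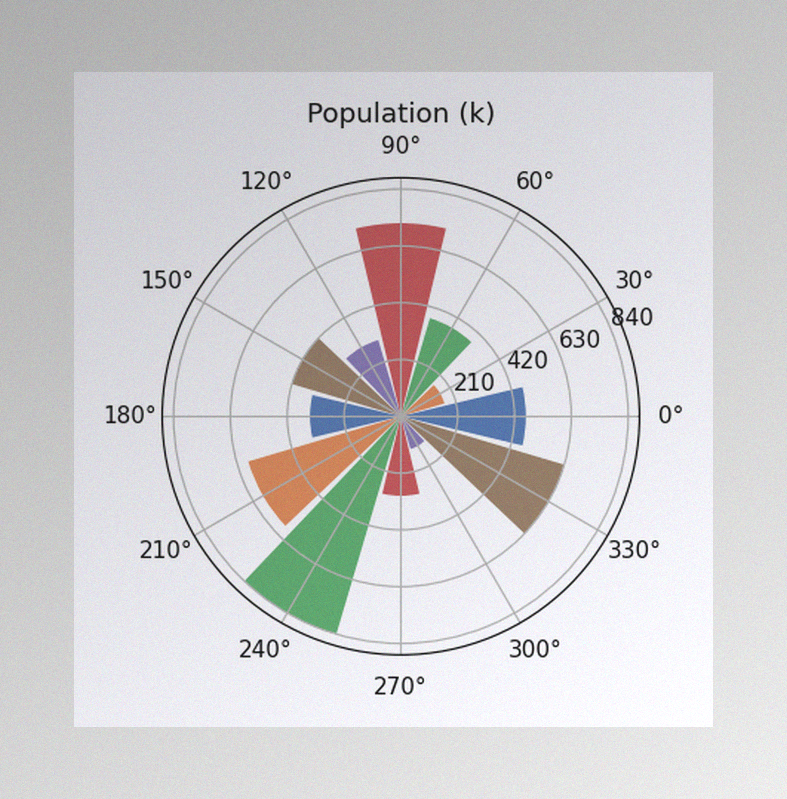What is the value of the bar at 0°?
The image has some photo noise and uneven lighting. The bar at 0° reaches 462k on the radial axis.

462k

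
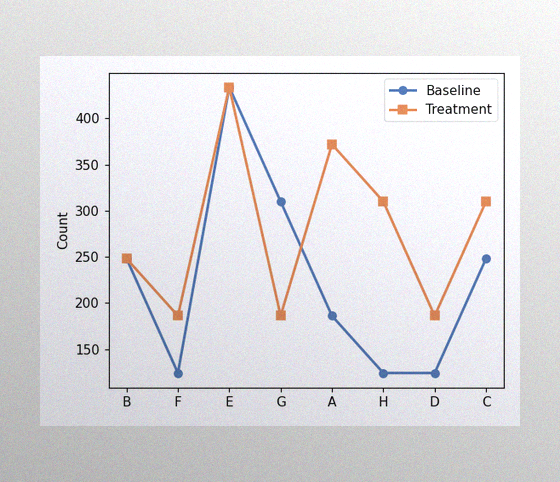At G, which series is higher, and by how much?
The image has some photo noise and uneven lighting. At G, Baseline sits above the other line by 124.

Baseline, by 124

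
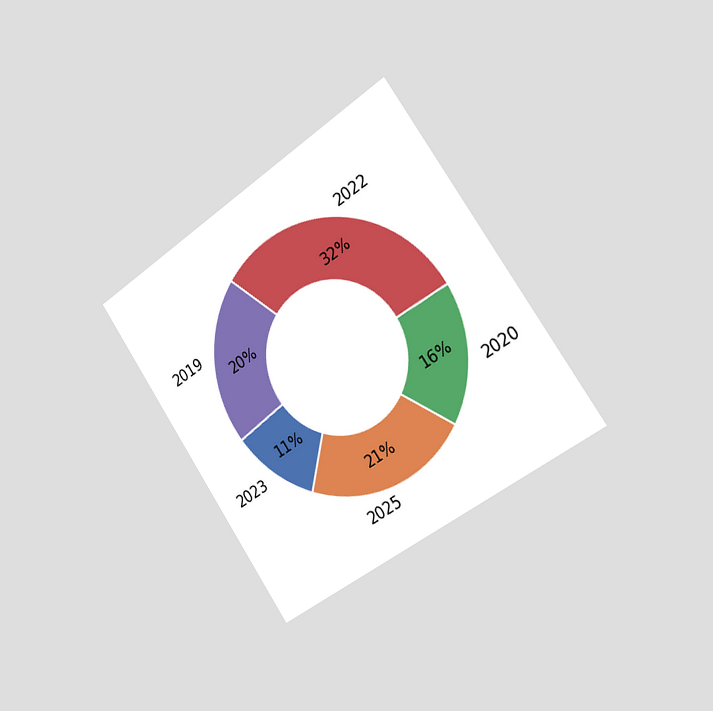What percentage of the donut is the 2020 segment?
The chart is tilted about 34° counter-clockwise and viewed slightly from the right. The 2020 segment takes up 16% of the ring.

16%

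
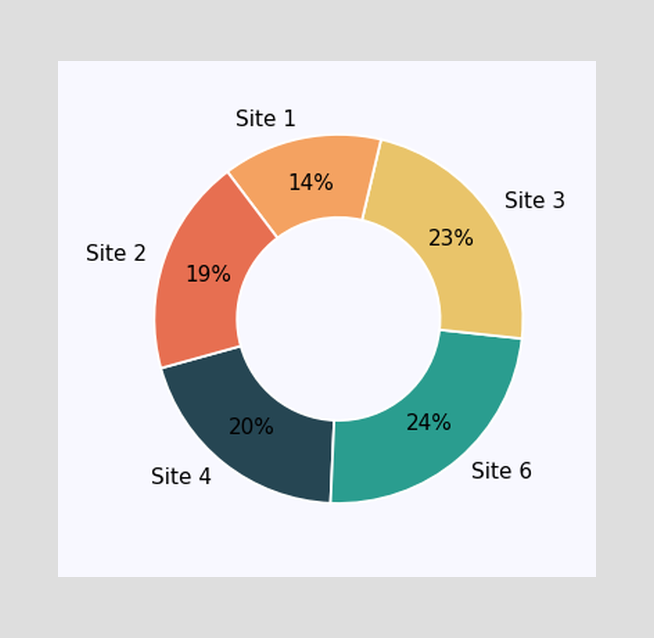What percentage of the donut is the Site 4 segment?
The Site 4 segment takes up 20% of the ring.

20%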